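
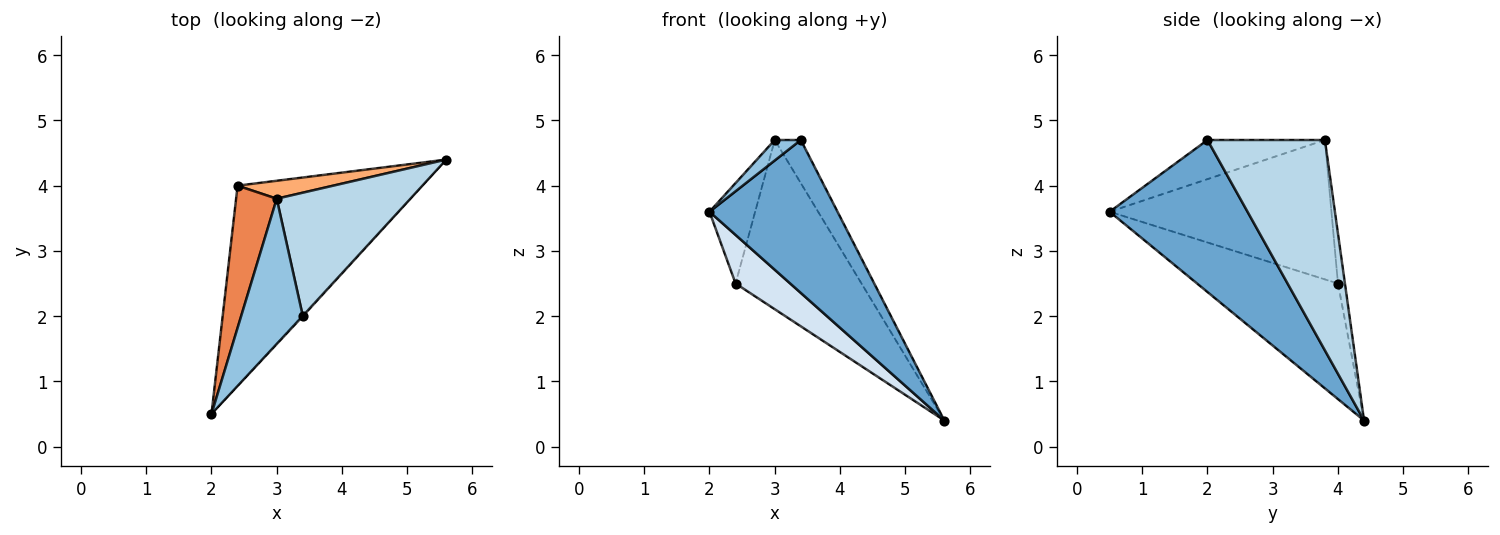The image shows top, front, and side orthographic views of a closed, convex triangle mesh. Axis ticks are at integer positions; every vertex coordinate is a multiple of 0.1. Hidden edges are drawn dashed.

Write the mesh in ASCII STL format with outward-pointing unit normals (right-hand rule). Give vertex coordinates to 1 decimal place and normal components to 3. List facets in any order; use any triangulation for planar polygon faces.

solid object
 facet normal 0.733 -0.680 -0.005
  outer loop
   vertex 3.4 2.0 4.7
   vertex 2.0 0.5 3.6
   vertex 5.6 4.4 0.4
  endloop
 endfacet
 facet normal -0.532 -0.118 0.838
  outer loop
   vertex 3.0 3.8 4.7
   vertex 2.0 0.5 3.6
   vertex 3.4 2.0 4.7
  endloop
 endfacet
 facet normal 0.829 0.184 0.527
  outer loop
   vertex 3.0 3.8 4.7
   vertex 3.4 2.0 4.7
   vertex 5.6 4.4 0.4
  endloop
 endfacet
 facet normal -0.520 -0.202 -0.830
  outer loop
   vertex 2.4 4.0 2.5
   vertex 5.6 4.4 0.4
   vertex 2.0 0.5 3.6
  endloop
 endfacet
 facet normal -0.942 0.194 0.274
  outer loop
   vertex 2.4 4.0 2.5
   vertex 2.0 0.5 3.6
   vertex 3.0 3.8 4.7
  endloop
 endfacet
 facet normal -0.055 0.993 0.105
  outer loop
   vertex 2.4 4.0 2.5
   vertex 3.0 3.8 4.7
   vertex 5.6 4.4 0.4
  endloop
 endfacet
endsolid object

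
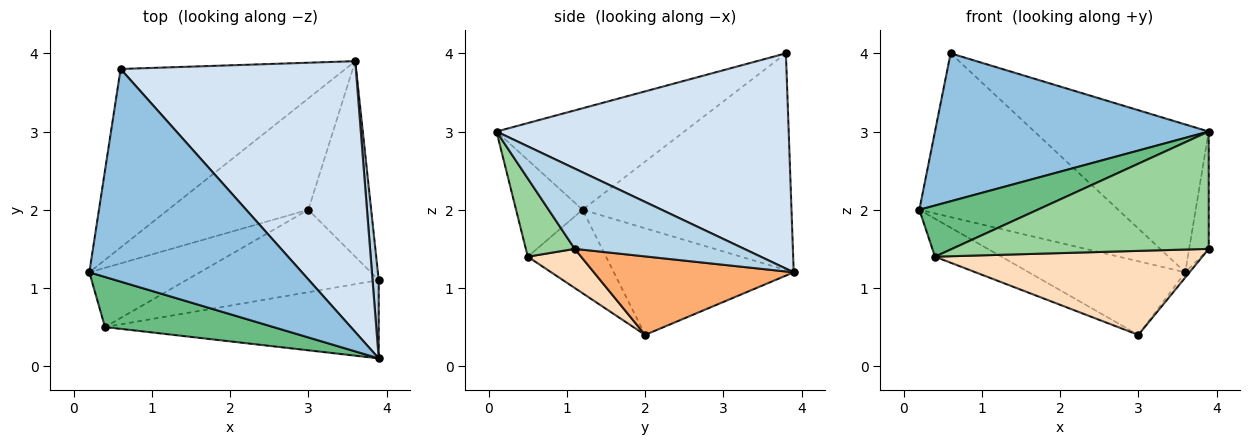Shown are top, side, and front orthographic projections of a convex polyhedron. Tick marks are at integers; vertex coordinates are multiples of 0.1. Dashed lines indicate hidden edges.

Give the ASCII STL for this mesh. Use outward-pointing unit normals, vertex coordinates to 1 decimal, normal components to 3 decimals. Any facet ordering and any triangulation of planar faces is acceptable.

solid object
 facet normal -0.579 0.551 -0.601
  outer loop
   vertex 0.6 3.8 4.0
   vertex 3.6 3.9 1.2
   vertex 0.2 1.2 2.0
  endloop
 endfacet
 facet normal -0.365 -0.532 0.764
  outer loop
   vertex 3.9 0.1 3.0
   vertex 0.6 3.8 4.0
   vertex 0.2 1.2 2.0
  endloop
 endfacet
 facet normal 0.991 0.114 0.076
  outer loop
   vertex 3.9 0.1 3.0
   vertex 3.9 1.1 1.5
   vertex 3.6 3.9 1.2
  endloop
 endfacet
 facet normal 0.626 0.374 0.684
  outer loop
   vertex 3.9 0.1 3.0
   vertex 3.6 3.9 1.2
   vertex 0.6 3.8 4.0
  endloop
 endfacet
 facet normal -0.536 0.466 -0.704
  outer loop
   vertex 3.0 2.0 0.4
   vertex 0.2 1.2 2.0
   vertex 3.6 3.9 1.2
  endloop
 endfacet
 facet normal 0.780 0.017 -0.625
  outer loop
   vertex 3.0 2.0 0.4
   vertex 3.6 3.9 1.2
   vertex 3.9 1.1 1.5
  endloop
 endfacet
 facet normal -0.536 0.456 -0.710
  outer loop
   vertex 0.4 0.5 1.4
   vertex 0.2 1.2 2.0
   vertex 3.0 2.0 0.4
  endloop
 endfacet
 facet normal 0.141 -0.707 -0.693
  outer loop
   vertex 0.4 0.5 1.4
   vertex 3.0 2.0 0.4
   vertex 3.9 1.1 1.5
  endloop
 endfacet
 facet normal -0.373 -0.663 0.649
  outer loop
   vertex 0.4 0.5 1.4
   vertex 3.9 0.1 3.0
   vertex 0.2 1.2 2.0
  endloop
 endfacet
 facet normal 0.157 -0.822 -0.548
  outer loop
   vertex 0.4 0.5 1.4
   vertex 3.9 1.1 1.5
   vertex 3.9 0.1 3.0
  endloop
 endfacet
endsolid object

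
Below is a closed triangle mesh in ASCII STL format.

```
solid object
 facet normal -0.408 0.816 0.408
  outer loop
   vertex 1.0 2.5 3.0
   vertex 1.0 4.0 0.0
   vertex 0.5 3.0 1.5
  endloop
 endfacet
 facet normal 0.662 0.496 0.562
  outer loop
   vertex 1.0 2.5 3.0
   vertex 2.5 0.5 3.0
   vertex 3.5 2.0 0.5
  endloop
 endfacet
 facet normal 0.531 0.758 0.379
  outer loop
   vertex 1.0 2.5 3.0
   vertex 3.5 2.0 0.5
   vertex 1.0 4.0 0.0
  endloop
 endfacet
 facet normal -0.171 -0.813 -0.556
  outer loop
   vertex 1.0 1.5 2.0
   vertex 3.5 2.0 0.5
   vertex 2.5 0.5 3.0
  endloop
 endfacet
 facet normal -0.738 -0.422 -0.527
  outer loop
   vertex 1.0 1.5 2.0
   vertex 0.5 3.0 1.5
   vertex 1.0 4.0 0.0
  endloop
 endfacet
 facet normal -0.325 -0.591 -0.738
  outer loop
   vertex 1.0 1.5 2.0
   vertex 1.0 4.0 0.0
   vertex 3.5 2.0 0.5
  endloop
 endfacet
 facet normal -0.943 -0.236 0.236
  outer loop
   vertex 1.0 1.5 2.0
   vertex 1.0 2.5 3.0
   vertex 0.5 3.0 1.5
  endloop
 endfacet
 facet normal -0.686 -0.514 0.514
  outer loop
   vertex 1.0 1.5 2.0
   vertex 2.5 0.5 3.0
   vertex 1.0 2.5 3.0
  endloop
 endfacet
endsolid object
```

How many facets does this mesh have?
8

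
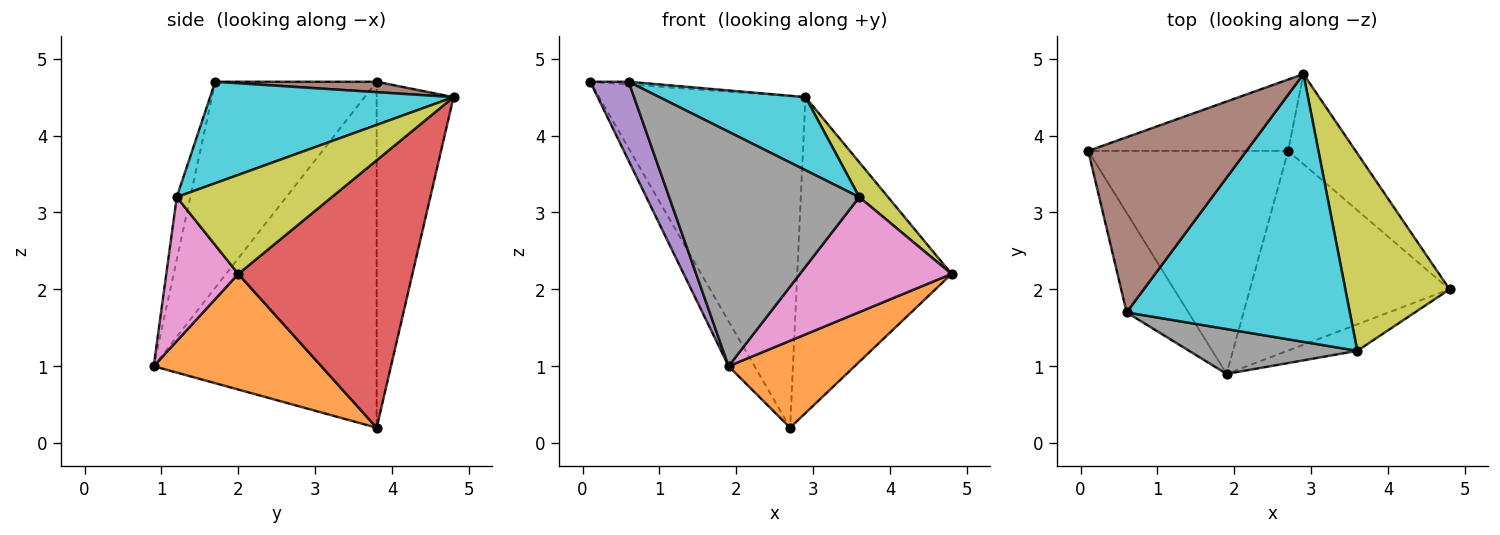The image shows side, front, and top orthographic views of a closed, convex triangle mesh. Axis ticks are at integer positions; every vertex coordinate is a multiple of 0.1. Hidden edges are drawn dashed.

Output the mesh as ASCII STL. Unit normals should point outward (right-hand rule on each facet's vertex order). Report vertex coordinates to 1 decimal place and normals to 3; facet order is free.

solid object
 facet normal -0.861 0.100 -0.498
  outer loop
   vertex 2.7 3.8 0.2
   vertex 1.9 0.9 1.0
   vertex 0.1 3.8 4.7
  endloop
 endfacet
 facet normal 0.469 -0.353 -0.810
  outer loop
   vertex 2.7 3.8 0.2
   vertex 4.8 2.0 2.2
   vertex 1.9 0.9 1.0
  endloop
 endfacet
 facet normal -0.342 0.919 -0.198
  outer loop
   vertex 2.9 4.8 4.5
   vertex 2.7 3.8 0.2
   vertex 0.1 3.8 4.7
  endloop
 endfacet
 facet normal 0.735 0.652 -0.186
  outer loop
   vertex 2.9 4.8 4.5
   vertex 4.8 2.0 2.2
   vertex 2.7 3.8 0.2
  endloop
 endfacet
 facet normal -0.934 -0.222 -0.280
  outer loop
   vertex 0.6 1.7 4.7
   vertex 0.1 3.8 4.7
   vertex 1.9 0.9 1.0
  endloop
 endfacet
 facet normal 0.066 0.016 0.998
  outer loop
   vertex 0.6 1.7 4.7
   vertex 2.9 4.8 4.5
   vertex 0.1 3.8 4.7
  endloop
 endfacet
 facet normal 0.420 -0.884 -0.204
  outer loop
   vertex 3.6 1.2 3.2
   vertex 1.9 0.9 1.0
   vertex 4.8 2.0 2.2
  endloop
 endfacet
 facet normal -0.070 -0.980 0.187
  outer loop
   vertex 3.6 1.2 3.2
   vertex 0.6 1.7 4.7
   vertex 1.9 0.9 1.0
  endloop
 endfacet
 facet normal 0.684 -0.127 0.719
  outer loop
   vertex 3.6 1.2 3.2
   vertex 4.8 2.0 2.2
   vertex 2.9 4.8 4.5
  endloop
 endfacet
 facet normal 0.402 -0.241 0.884
  outer loop
   vertex 3.6 1.2 3.2
   vertex 2.9 4.8 4.5
   vertex 0.6 1.7 4.7
  endloop
 endfacet
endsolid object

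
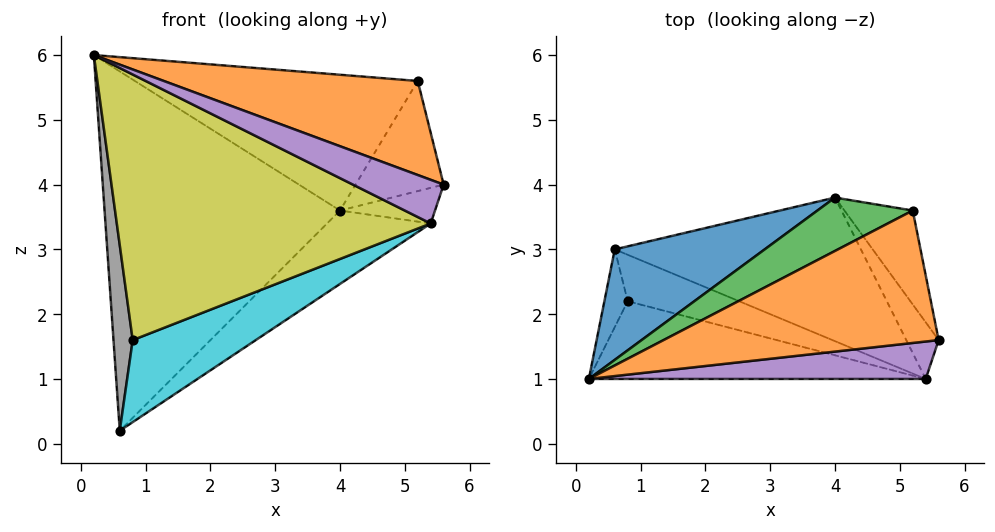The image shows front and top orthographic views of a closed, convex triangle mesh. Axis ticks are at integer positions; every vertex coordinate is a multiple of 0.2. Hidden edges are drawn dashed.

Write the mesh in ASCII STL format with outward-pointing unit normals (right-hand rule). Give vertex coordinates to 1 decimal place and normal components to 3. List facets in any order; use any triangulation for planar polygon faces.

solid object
 facet normal -0.460 0.848 0.261
  outer loop
   vertex 0.6 3.0 0.2
   vertex 0.2 1.0 6.0
   vertex 4.0 3.8 3.6
  endloop
 endfacet
 facet normal 0.344 -0.544 0.766
  outer loop
   vertex 5.2 3.6 5.6
   vertex 0.2 1.0 6.0
   vertex 5.6 1.6 4.0
  endloop
 endfacet
 facet normal -0.414 0.847 0.333
  outer loop
   vertex 5.2 3.6 5.6
   vertex 4.0 3.8 3.6
   vertex 0.2 1.0 6.0
  endloop
 endfacet
 facet normal 0.770 0.485 -0.414
  outer loop
   vertex 5.2 3.6 5.6
   vertex 5.6 1.6 4.0
   vertex 4.0 3.8 3.6
  endloop
 endfacet
 facet normal 0.309 -0.722 0.619
  outer loop
   vertex 5.4 1.0 3.4
   vertex 5.6 1.6 4.0
   vertex 0.2 1.0 6.0
  endloop
 endfacet
 facet normal 0.686 0.387 -0.616
  outer loop
   vertex 5.4 1.0 3.4
   vertex 4.0 3.8 3.6
   vertex 5.6 1.6 4.0
  endloop
 endfacet
 facet normal 0.617 0.358 -0.701
  outer loop
   vertex 5.4 1.0 3.4
   vertex 0.6 3.0 0.2
   vertex 4.0 3.8 3.6
  endloop
 endfacet
 facet normal -0.702 -0.657 -0.275
  outer loop
   vertex 0.8 2.2 1.6
   vertex 0.2 1.0 6.0
   vertex 0.6 3.0 0.2
  endloop
 endfacet
 facet normal -0.139 -0.950 -0.278
  outer loop
   vertex 0.8 2.2 1.6
   vertex 5.4 1.0 3.4
   vertex 0.2 1.0 6.0
  endloop
 endfacet
 facet normal -0.034 -0.870 -0.492
  outer loop
   vertex 0.8 2.2 1.6
   vertex 0.6 3.0 0.2
   vertex 5.4 1.0 3.4
  endloop
 endfacet
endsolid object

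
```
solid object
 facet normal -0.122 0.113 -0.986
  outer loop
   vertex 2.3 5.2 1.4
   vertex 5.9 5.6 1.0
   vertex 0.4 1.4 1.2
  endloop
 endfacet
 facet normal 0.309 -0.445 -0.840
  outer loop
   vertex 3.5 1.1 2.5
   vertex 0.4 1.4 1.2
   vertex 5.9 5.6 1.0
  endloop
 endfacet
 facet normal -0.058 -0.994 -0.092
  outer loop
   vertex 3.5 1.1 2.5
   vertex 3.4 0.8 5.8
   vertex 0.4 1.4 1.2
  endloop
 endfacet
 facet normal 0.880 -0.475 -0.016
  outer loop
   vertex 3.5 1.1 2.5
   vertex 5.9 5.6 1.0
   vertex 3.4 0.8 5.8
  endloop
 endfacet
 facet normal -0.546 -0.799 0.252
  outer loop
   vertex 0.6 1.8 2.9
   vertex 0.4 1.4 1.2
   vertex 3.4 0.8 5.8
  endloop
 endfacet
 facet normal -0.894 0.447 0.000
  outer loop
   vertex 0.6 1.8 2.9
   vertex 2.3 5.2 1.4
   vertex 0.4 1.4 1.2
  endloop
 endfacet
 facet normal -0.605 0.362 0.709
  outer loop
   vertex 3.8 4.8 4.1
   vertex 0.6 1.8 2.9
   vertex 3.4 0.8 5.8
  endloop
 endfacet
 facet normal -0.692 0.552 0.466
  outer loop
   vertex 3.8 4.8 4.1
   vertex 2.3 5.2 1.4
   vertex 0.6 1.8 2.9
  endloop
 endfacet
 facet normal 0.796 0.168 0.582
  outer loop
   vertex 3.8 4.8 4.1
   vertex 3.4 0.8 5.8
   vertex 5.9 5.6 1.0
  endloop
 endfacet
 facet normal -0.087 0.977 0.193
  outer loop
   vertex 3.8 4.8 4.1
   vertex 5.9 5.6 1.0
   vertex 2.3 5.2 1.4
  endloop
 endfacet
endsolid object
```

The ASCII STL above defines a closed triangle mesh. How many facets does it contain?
10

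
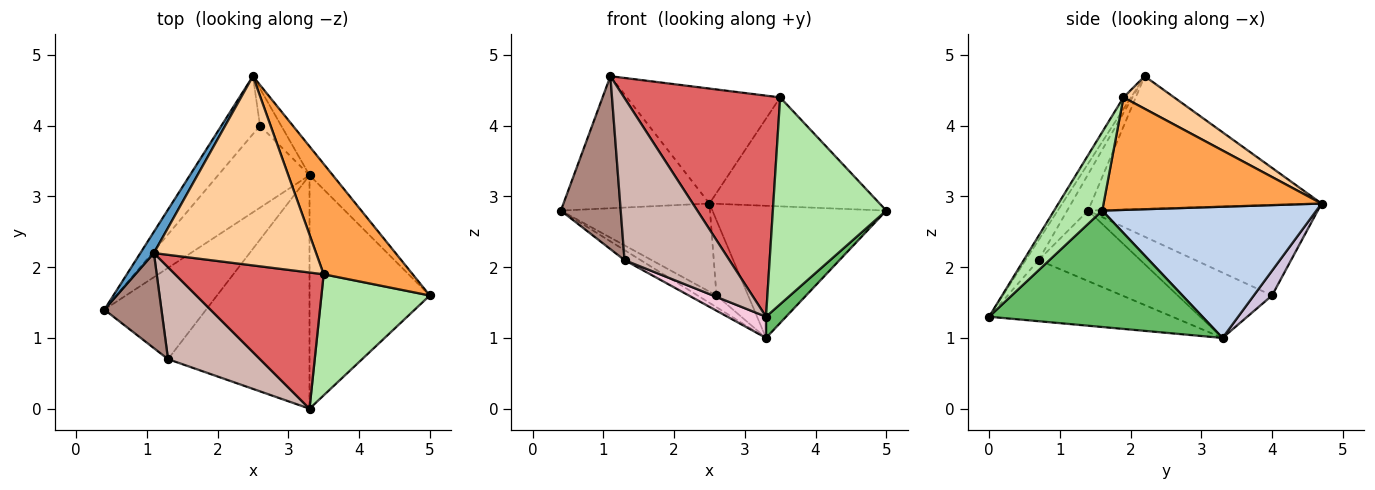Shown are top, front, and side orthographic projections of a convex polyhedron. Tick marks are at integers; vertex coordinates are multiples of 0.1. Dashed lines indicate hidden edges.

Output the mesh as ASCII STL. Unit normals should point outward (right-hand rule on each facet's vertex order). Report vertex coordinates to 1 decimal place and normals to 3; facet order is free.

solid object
 facet normal -0.842 0.533 0.086
  outer loop
   vertex 1.1 2.2 4.7
   vertex 2.5 4.7 2.9
   vertex 0.4 1.4 2.8
  endloop
 endfacet
 facet normal 0.769 0.625 -0.136
  outer loop
   vertex 3.3 3.3 1.0
   vertex 2.5 4.7 2.9
   vertex 5.0 1.6 2.8
  endloop
 endfacet
 facet normal 0.669 0.522 0.529
  outer loop
   vertex 3.5 1.9 4.4
   vertex 5.0 1.6 2.8
   vertex 2.5 4.7 2.9
  endloop
 endfacet
 facet normal 0.169 0.512 0.842
  outer loop
   vertex 3.5 1.9 4.4
   vertex 2.5 4.7 2.9
   vertex 1.1 2.2 4.7
  endloop
 endfacet
 facet normal 0.694 -0.065 -0.717
  outer loop
   vertex 3.3 0.0 1.3
   vertex 3.3 3.3 1.0
   vertex 5.0 1.6 2.8
  endloop
 endfacet
 facet normal 0.344 -0.810 0.474
  outer loop
   vertex 3.3 0.0 1.3
   vertex 5.0 1.6 2.8
   vertex 3.5 1.9 4.4
  endloop
 endfacet
 facet normal -0.041 -0.851 0.524
  outer loop
   vertex 3.3 0.0 1.3
   vertex 3.5 1.9 4.4
   vertex 1.1 2.2 4.7
  endloop
 endfacet
 facet normal -0.790 0.513 -0.337
  outer loop
   vertex 2.6 4.0 1.6
   vertex 0.4 1.4 2.8
   vertex 2.5 4.7 2.9
  endloop
 endfacet
 facet normal -0.577 0.115 -0.808
  outer loop
   vertex 2.6 4.0 1.6
   vertex 3.3 3.3 1.0
   vertex 0.4 1.4 2.8
  endloop
 endfacet
 facet normal 0.459 0.796 -0.394
  outer loop
   vertex 2.6 4.0 1.6
   vertex 2.5 4.7 2.9
   vertex 3.3 3.3 1.0
  endloop
 endfacet
 facet normal -0.293 -0.838 0.461
  outer loop
   vertex 1.3 0.7 2.1
   vertex 1.1 2.2 4.7
   vertex 0.4 1.4 2.8
  endloop
 endfacet
 facet normal -0.106 -0.865 0.491
  outer loop
   vertex 1.3 0.7 2.1
   vertex 3.3 0.0 1.3
   vertex 1.1 2.2 4.7
  endloop
 endfacet
 facet normal -0.567 0.090 -0.819
  outer loop
   vertex 1.3 0.7 2.1
   vertex 0.4 1.4 2.8
   vertex 3.3 3.3 1.0
  endloop
 endfacet
 facet normal -0.395 -0.083 -0.915
  outer loop
   vertex 1.3 0.7 2.1
   vertex 3.3 3.3 1.0
   vertex 3.3 0.0 1.3
  endloop
 endfacet
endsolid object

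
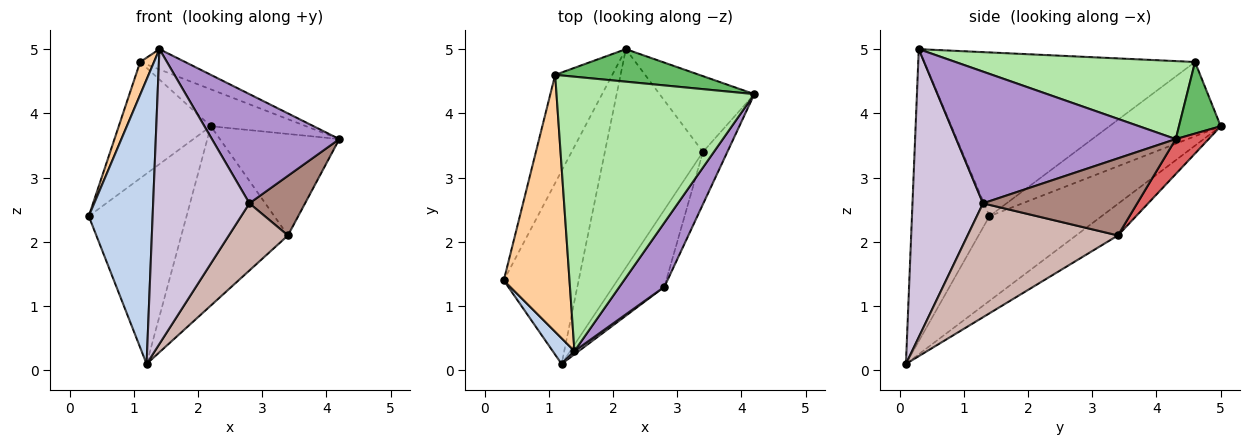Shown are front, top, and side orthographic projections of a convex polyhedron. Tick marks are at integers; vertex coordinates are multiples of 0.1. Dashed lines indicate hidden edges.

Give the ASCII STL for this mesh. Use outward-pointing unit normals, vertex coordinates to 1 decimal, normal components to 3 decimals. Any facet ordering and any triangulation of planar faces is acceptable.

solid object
 facet normal -0.627 0.547 -0.555
  outer loop
   vertex 1.2 0.1 0.1
   vertex 0.3 1.4 2.4
   vertex 2.2 5.0 3.8
  endloop
 endfacet
 facet normal -0.770 -0.635 0.057
  outer loop
   vertex 1.2 0.1 0.1
   vertex 1.4 0.3 5.0
   vertex 0.3 1.4 2.4
  endloop
 endfacet
 facet normal -0.663 0.548 -0.510
  outer loop
   vertex 1.1 4.6 4.8
   vertex 2.2 5.0 3.8
   vertex 0.3 1.4 2.4
  endloop
 endfacet
 facet normal -0.927 -0.047 0.372
  outer loop
   vertex 1.1 4.6 4.8
   vertex 0.3 1.4 2.4
   vertex 1.4 0.3 5.0
  endloop
 endfacet
 facet normal 0.312 0.712 0.628
  outer loop
   vertex 1.1 4.6 4.8
   vertex 4.2 4.3 3.6
   vertex 2.2 5.0 3.8
  endloop
 endfacet
 facet normal 0.366 0.069 0.928
  outer loop
   vertex 1.1 4.6 4.8
   vertex 1.4 0.3 5.0
   vertex 4.2 4.3 3.6
  endloop
 endfacet
 facet normal 0.215 0.782 -0.584
  outer loop
   vertex 3.4 3.4 2.1
   vertex 2.2 5.0 3.8
   vertex 4.2 4.3 3.6
  endloop
 endfacet
 facet normal -0.242 0.616 -0.750
  outer loop
   vertex 3.4 3.4 2.1
   vertex 1.2 0.1 0.1
   vertex 2.2 5.0 3.8
  endloop
 endfacet
 facet normal 0.829 -0.481 0.283
  outer loop
   vertex 2.8 1.3 2.6
   vertex 4.2 4.3 3.6
   vertex 1.4 0.3 5.0
  endloop
 endfacet
 facet normal 0.591 -0.807 0.009
  outer loop
   vertex 2.8 1.3 2.6
   vertex 1.4 0.3 5.0
   vertex 1.2 0.1 0.1
  endloop
 endfacet
 facet normal 0.901 -0.326 -0.285
  outer loop
   vertex 2.8 1.3 2.6
   vertex 3.4 3.4 2.1
   vertex 4.2 4.3 3.6
  endloop
 endfacet
 facet normal 0.858 -0.337 -0.387
  outer loop
   vertex 2.8 1.3 2.6
   vertex 1.2 0.1 0.1
   vertex 3.4 3.4 2.1
  endloop
 endfacet
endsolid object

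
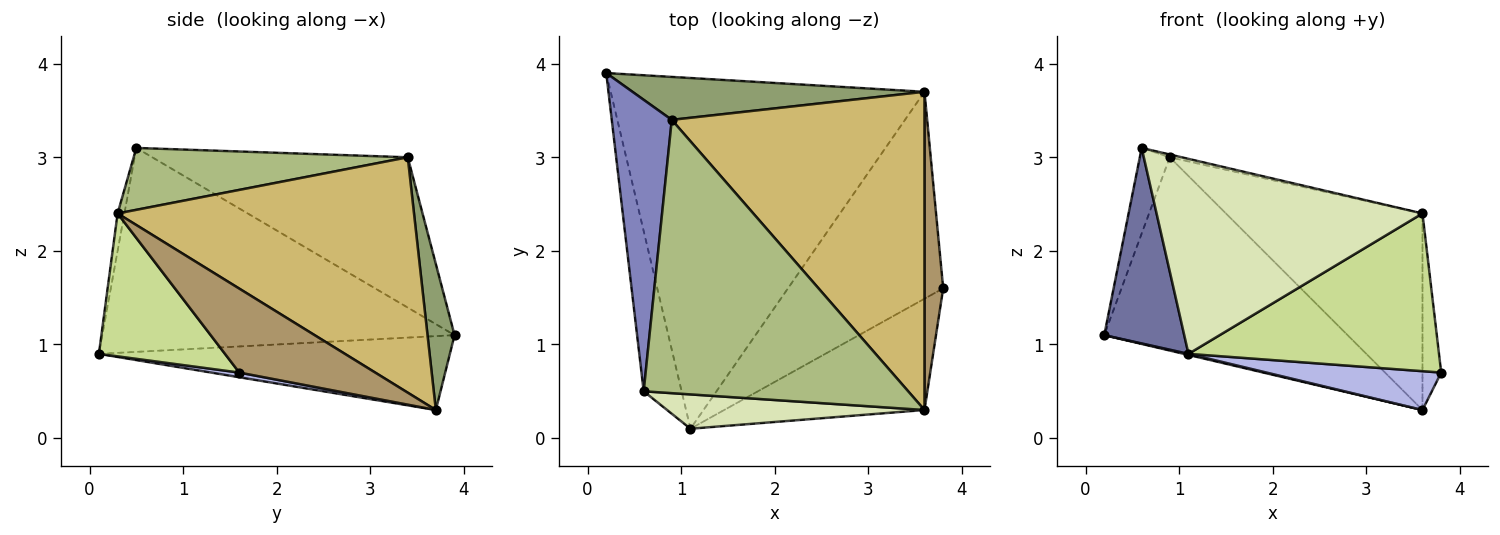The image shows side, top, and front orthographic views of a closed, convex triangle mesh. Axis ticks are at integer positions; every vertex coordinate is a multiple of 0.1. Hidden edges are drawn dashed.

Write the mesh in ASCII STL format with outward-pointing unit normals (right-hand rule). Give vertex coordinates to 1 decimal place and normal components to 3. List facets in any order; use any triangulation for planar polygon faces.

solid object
 facet normal -0.960 -0.218 -0.178
  outer loop
   vertex 0.6 0.5 3.1
   vertex 0.2 3.9 1.1
   vertex 1.1 0.1 0.9
  endloop
 endfacet
 facet normal -0.923 0.108 0.369
  outer loop
   vertex 0.9 3.4 3.0
   vertex 0.2 3.9 1.1
   vertex 0.6 0.5 3.1
  endloop
 endfacet
 facet normal -0.229 -0.003 -0.973
  outer loop
   vertex 3.6 3.7 0.3
   vertex 1.1 0.1 0.9
   vertex 0.2 3.9 1.1
  endloop
 endfacet
 facet normal 0.030 -0.184 -0.982
  outer loop
   vertex 3.6 3.7 0.3
   vertex 3.8 1.6 0.7
   vertex 1.1 0.1 0.9
  endloop
 endfacet
 facet normal 0.108 0.970 0.216
  outer loop
   vertex 3.6 3.7 0.3
   vertex 0.2 3.9 1.1
   vertex 0.9 3.4 3.0
  endloop
 endfacet
 facet normal 0.228 0.010 0.974
  outer loop
   vertex 3.6 0.3 2.4
   vertex 0.9 3.4 3.0
   vertex 0.6 0.5 3.1
  endloop
 endfacet
 facet normal 0.380 -0.756 -0.533
  outer loop
   vertex 3.6 0.3 2.4
   vertex 1.1 0.1 0.9
   vertex 3.8 1.6 0.7
  endloop
 endfacet
 facet normal -0.025 -0.985 0.173
  outer loop
   vertex 3.6 0.3 2.4
   vertex 0.6 0.5 3.1
   vertex 1.1 0.1 0.9
  endloop
 endfacet
 facet normal 0.967 0.133 0.216
  outer loop
   vertex 3.6 0.3 2.4
   vertex 3.8 1.6 0.7
   vertex 3.6 3.7 0.3
  endloop
 endfacet
 facet normal 0.621 0.412 0.667
  outer loop
   vertex 3.6 0.3 2.4
   vertex 3.6 3.7 0.3
   vertex 0.9 3.4 3.0
  endloop
 endfacet
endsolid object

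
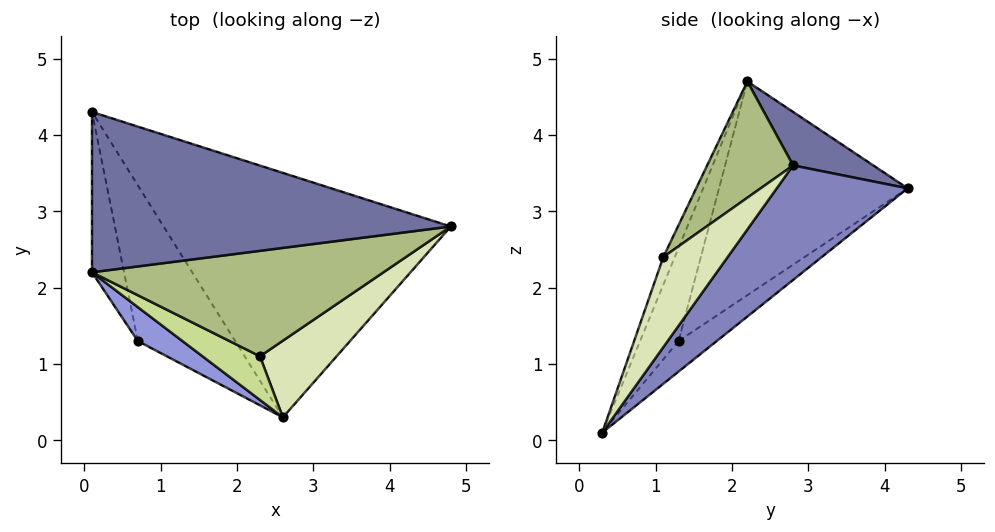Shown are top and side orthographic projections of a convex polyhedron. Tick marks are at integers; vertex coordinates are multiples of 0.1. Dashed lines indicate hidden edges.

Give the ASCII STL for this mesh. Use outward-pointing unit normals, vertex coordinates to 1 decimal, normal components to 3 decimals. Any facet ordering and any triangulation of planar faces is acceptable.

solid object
 facet normal 0.123 0.550 0.826
  outer loop
   vertex 0.1 4.3 3.3
   vertex 0.1 2.2 4.7
   vertex 4.8 2.8 3.6
  endloop
 endfacet
 facet normal 0.265 0.698 -0.665
  outer loop
   vertex 0.1 4.3 3.3
   vertex 4.8 2.8 3.6
   vertex 2.6 0.3 0.1
  endloop
 endfacet
 facet normal -0.369 -0.913 0.176
  outer loop
   vertex 0.7 1.3 1.3
   vertex 2.6 0.3 0.1
   vertex 0.1 2.2 4.7
  endloop
 endfacet
 facet normal -0.984 -0.098 -0.148
  outer loop
   vertex 0.7 1.3 1.3
   vertex 0.1 2.2 4.7
   vertex 0.1 4.3 3.3
  endloop
 endfacet
 facet normal -0.259 0.499 -0.827
  outer loop
   vertex 0.7 1.3 1.3
   vertex 0.1 4.3 3.3
   vertex 2.6 0.3 0.1
  endloop
 endfacet
 facet normal 0.237 -0.768 0.594
  outer loop
   vertex 2.3 1.1 2.4
   vertex 4.8 2.8 3.6
   vertex 0.1 2.2 4.7
  endloop
 endfacet
 facet normal -0.148 -0.940 0.308
  outer loop
   vertex 2.3 1.1 2.4
   vertex 0.1 2.2 4.7
   vertex 2.6 0.3 0.1
  endloop
 endfacet
 facet normal 0.408 -0.845 0.347
  outer loop
   vertex 2.3 1.1 2.4
   vertex 2.6 0.3 0.1
   vertex 4.8 2.8 3.6
  endloop
 endfacet
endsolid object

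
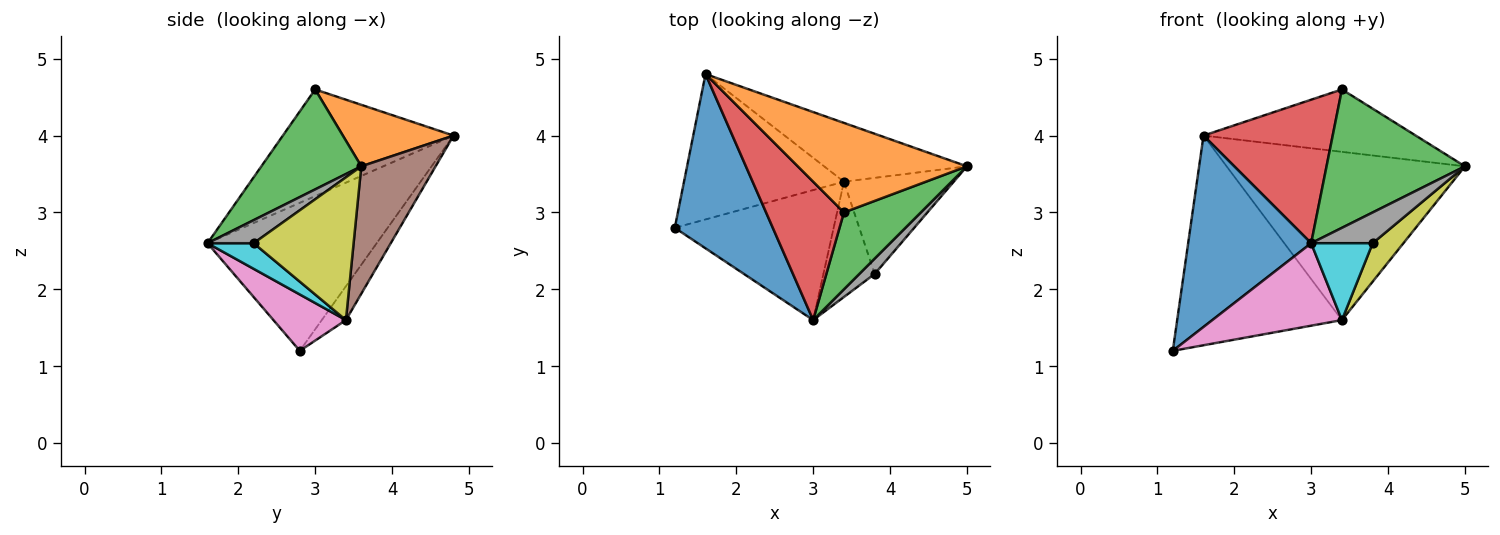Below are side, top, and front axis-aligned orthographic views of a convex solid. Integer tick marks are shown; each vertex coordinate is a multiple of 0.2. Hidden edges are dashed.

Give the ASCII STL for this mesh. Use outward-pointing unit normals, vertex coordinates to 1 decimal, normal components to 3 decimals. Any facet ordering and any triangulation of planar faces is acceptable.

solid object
 facet normal -0.713 -0.518 0.472
  outer loop
   vertex 3.0 1.6 2.6
   vertex 1.6 4.8 4.0
   vertex 1.2 2.8 1.2
  endloop
 endfacet
 facet normal 0.286 0.548 0.786
  outer loop
   vertex 3.4 3.0 4.6
   vertex 5.0 3.6 3.6
   vertex 1.6 4.8 4.0
  endloop
 endfacet
 facet normal 0.534 -0.739 0.411
  outer loop
   vertex 3.4 3.0 4.6
   vertex 3.0 1.6 2.6
   vertex 5.0 3.6 3.6
  endloop
 endfacet
 facet normal -0.689 -0.522 0.503
  outer loop
   vertex 3.4 3.0 4.6
   vertex 1.6 4.8 4.0
   vertex 3.0 1.6 2.6
  endloop
 endfacet
 facet normal -0.120 0.816 -0.566
  outer loop
   vertex 3.4 3.4 1.6
   vertex 1.2 2.8 1.2
   vertex 1.6 4.8 4.0
  endloop
 endfacet
 facet normal 0.282 0.906 -0.316
  outer loop
   vertex 3.4 3.4 1.6
   vertex 1.6 4.8 4.0
   vertex 5.0 3.6 3.6
  endloop
 endfacet
 facet normal 0.287 -0.513 -0.809
  outer loop
   vertex 3.4 3.4 1.6
   vertex 3.0 1.6 2.6
   vertex 1.2 2.8 1.2
  endloop
 endfacet
 facet normal 0.557 -0.743 0.371
  outer loop
   vertex 3.8 2.2 2.6
   vertex 5.0 3.6 3.6
   vertex 3.0 1.6 2.6
  endloop
 endfacet
 facet normal 0.770 -0.237 -0.592
  outer loop
   vertex 3.8 2.2 2.6
   vertex 3.4 3.4 1.6
   vertex 5.0 3.6 3.6
  endloop
 endfacet
 facet normal 0.384 -0.512 -0.768
  outer loop
   vertex 3.8 2.2 2.6
   vertex 3.0 1.6 2.6
   vertex 3.4 3.4 1.6
  endloop
 endfacet
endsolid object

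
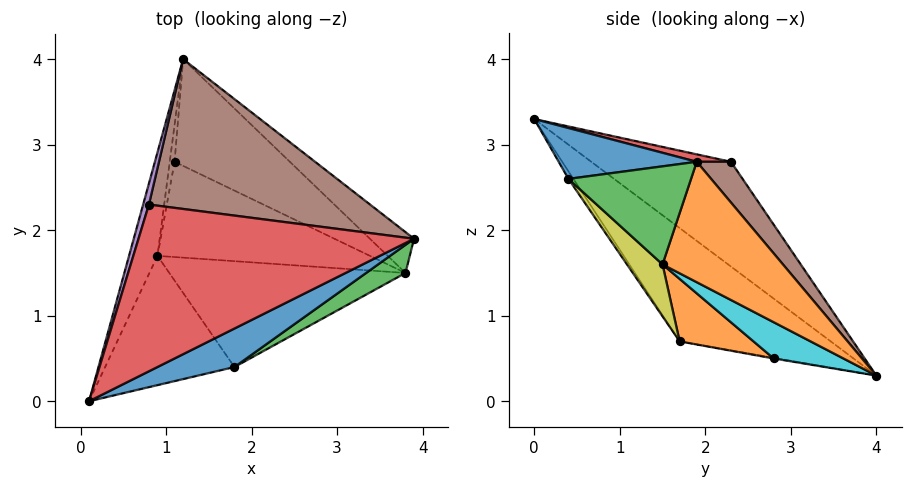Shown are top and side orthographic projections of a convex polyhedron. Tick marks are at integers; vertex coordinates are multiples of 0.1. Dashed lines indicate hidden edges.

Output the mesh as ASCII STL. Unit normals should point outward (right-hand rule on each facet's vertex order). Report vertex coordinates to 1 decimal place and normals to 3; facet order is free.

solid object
 facet normal 0.413 -0.662 0.625
  outer loop
   vertex 1.8 0.4 2.6
   vertex 3.9 1.9 2.8
   vertex 0.1 0.0 3.3
  endloop
 endfacet
 facet normal 0.734 0.624 -0.269
  outer loop
   vertex 3.8 1.5 1.6
   vertex 1.2 4.0 0.3
   vertex 3.9 1.9 2.8
  endloop
 endfacet
 facet normal 0.553 -0.803 0.222
  outer loop
   vertex 3.8 1.5 1.6
   vertex 3.9 1.9 2.8
   vertex 1.8 0.4 2.6
  endloop
 endfacet
 facet normal 0.026 0.205 0.978
  outer loop
   vertex 0.8 2.3 2.8
   vertex 0.1 0.0 3.3
   vertex 3.9 1.9 2.8
  endloop
 endfacet
 facet normal -0.952 0.301 0.052
  outer loop
   vertex 0.8 2.3 2.8
   vertex 1.2 4.0 0.3
   vertex 0.1 0.0 3.3
  endloop
 endfacet
 facet normal 0.105 0.814 0.571
  outer loop
   vertex 0.8 2.3 2.8
   vertex 3.9 1.9 2.8
   vertex 1.2 4.0 0.3
  endloop
 endfacet
 facet normal -0.967 0.084 -0.243
  outer loop
   vertex 0.9 1.7 0.7
   vertex 0.1 0.0 3.3
   vertex 1.2 4.0 0.3
  endloop
 endfacet
 facet normal -0.032 -0.832 -0.554
  outer loop
   vertex 0.9 1.7 0.7
   vertex 1.8 0.4 2.6
   vertex 0.1 0.0 3.3
  endloop
 endfacet
 facet normal 0.132 -0.788 -0.602
  outer loop
   vertex 0.9 1.7 0.7
   vertex 3.8 1.5 1.6
   vertex 1.8 0.4 2.6
  endloop
 endfacet
 facet normal 0.295 -0.181 -0.938
  outer loop
   vertex 1.1 2.8 0.5
   vertex 1.2 4.0 0.3
   vertex 3.8 1.5 1.6
  endloop
 endfacet
 facet normal -0.150 -0.150 -0.977
  outer loop
   vertex 1.1 2.8 0.5
   vertex 0.9 1.7 0.7
   vertex 1.2 4.0 0.3
  endloop
 endfacet
 facet normal 0.275 -0.220 -0.936
  outer loop
   vertex 1.1 2.8 0.5
   vertex 3.8 1.5 1.6
   vertex 0.9 1.7 0.7
  endloop
 endfacet
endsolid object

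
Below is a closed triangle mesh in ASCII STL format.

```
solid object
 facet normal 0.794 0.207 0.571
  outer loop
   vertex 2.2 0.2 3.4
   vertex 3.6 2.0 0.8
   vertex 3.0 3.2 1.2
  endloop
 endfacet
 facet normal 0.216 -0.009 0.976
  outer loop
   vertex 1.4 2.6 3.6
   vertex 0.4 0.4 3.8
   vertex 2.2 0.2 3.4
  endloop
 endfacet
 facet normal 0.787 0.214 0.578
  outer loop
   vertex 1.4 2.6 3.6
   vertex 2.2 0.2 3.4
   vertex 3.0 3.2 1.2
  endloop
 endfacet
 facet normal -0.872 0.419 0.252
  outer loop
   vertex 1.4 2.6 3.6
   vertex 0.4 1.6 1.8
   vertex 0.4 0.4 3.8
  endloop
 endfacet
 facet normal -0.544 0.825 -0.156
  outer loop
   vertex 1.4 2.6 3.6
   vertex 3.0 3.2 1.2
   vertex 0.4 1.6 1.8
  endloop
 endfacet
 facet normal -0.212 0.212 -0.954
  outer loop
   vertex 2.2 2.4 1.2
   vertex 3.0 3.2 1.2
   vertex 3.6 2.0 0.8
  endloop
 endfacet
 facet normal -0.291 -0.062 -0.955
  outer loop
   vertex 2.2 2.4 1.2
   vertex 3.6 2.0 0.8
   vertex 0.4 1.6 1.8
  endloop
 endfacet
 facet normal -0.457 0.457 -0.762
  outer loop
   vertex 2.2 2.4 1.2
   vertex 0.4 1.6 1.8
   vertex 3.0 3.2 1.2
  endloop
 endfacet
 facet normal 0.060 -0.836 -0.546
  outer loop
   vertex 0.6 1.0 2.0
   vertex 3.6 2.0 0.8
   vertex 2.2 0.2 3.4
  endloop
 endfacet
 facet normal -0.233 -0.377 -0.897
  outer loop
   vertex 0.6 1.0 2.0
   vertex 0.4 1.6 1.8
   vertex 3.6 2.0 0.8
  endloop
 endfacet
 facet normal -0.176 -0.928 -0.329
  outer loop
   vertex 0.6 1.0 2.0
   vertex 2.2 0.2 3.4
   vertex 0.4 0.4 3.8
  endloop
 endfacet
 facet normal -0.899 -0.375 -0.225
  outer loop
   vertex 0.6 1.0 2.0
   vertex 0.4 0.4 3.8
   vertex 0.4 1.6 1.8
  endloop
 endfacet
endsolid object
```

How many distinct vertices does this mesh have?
8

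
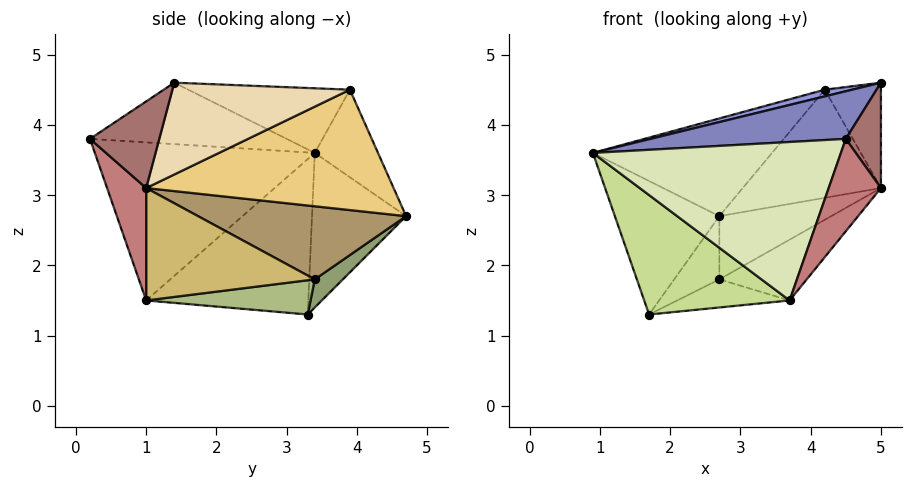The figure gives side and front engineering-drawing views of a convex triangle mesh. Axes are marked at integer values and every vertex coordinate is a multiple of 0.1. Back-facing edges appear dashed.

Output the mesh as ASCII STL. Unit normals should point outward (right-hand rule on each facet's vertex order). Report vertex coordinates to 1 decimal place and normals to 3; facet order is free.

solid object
 facet normal -0.647 0.718 -0.256
  outer loop
   vertex 1.7 3.3 1.3
   vertex 0.9 3.4 3.6
   vertex 2.7 4.7 2.7
  endloop
 endfacet
 facet normal -0.394 -0.391 0.832
  outer loop
   vertex 4.5 0.2 3.8
   vertex 5.0 1.4 4.6
   vertex 0.9 3.4 3.6
  endloop
 endfacet
 facet normal -0.257 -0.044 0.966
  outer loop
   vertex 4.2 3.9 4.5
   vertex 0.9 3.4 3.6
   vertex 5.0 1.4 4.6
  endloop
 endfacet
 facet normal -0.273 0.774 0.572
  outer loop
   vertex 4.2 3.9 4.5
   vertex 2.7 4.7 2.7
   vertex 0.9 3.4 3.6
  endloop
 endfacet
 facet normal 0.334 0.537 -0.775
  outer loop
   vertex 2.7 3.4 1.8
   vertex 1.7 3.3 1.3
   vertex 2.7 4.7 2.7
  endloop
 endfacet
 facet normal 0.407 0.278 -0.870
  outer loop
   vertex 3.7 1.0 1.5
   vertex 1.7 3.3 1.3
   vertex 2.7 3.4 1.8
  endloop
 endfacet
 facet normal -0.726 -0.651 -0.224
  outer loop
   vertex 3.7 1.0 1.5
   vertex 0.9 3.4 3.6
   vertex 1.7 3.3 1.3
  endloop
 endfacet
 facet normal -0.663 -0.748 -0.029
  outer loop
   vertex 3.7 1.0 1.5
   vertex 4.5 0.2 3.8
   vertex 0.9 3.4 3.6
  endloop
 endfacet
 facet normal 0.727 0.391 -0.565
  outer loop
   vertex 5.0 1.0 3.1
   vertex 2.7 3.4 1.8
   vertex 2.7 4.7 2.7
  endloop
 endfacet
 facet normal 0.720 0.373 -0.585
  outer loop
   vertex 5.0 1.0 3.1
   vertex 3.7 1.0 1.5
   vertex 2.7 3.4 1.8
  endloop
 endfacet
 facet normal 0.778 0.434 -0.455
  outer loop
   vertex 5.0 1.0 3.1
   vertex 2.7 4.7 2.7
   vertex 4.2 3.9 4.5
  endloop
 endfacet
 facet normal 0.950 0.301 -0.080
  outer loop
   vertex 5.0 1.0 3.1
   vertex 4.2 3.9 4.5
   vertex 5.0 1.4 4.6
  endloop
 endfacet
 facet normal 0.886 -0.449 0.120
  outer loop
   vertex 5.0 1.0 3.1
   vertex 5.0 1.4 4.6
   vertex 4.5 0.2 3.8
  endloop
 endfacet
 facet normal 0.539 -0.720 -0.438
  outer loop
   vertex 5.0 1.0 3.1
   vertex 4.5 0.2 3.8
   vertex 3.7 1.0 1.5
  endloop
 endfacet
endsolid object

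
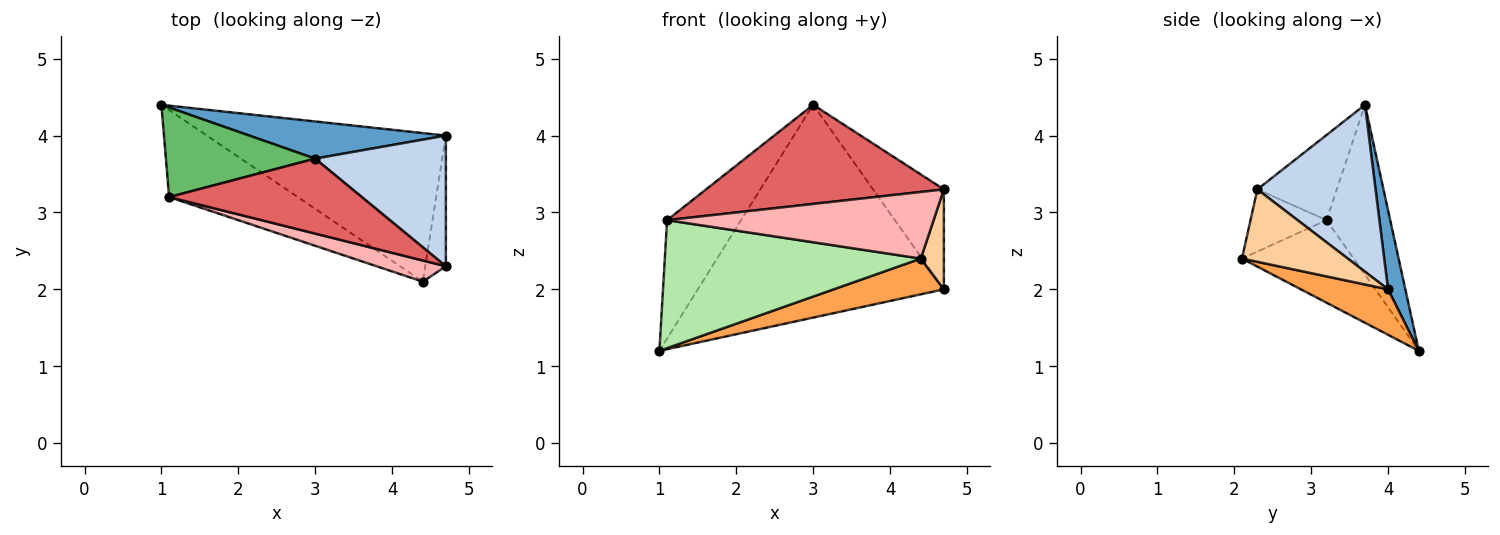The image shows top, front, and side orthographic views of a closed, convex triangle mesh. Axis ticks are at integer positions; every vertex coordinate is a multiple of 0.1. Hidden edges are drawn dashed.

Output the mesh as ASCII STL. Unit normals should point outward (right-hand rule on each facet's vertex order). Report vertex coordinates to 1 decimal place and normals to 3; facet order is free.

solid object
 facet normal 0.069 0.983 0.172
  outer loop
   vertex 4.7 4.0 2.0
   vertex 1.0 4.4 1.2
   vertex 3.0 3.7 4.4
  endloop
 endfacet
 facet normal 0.712 0.426 0.558
  outer loop
   vertex 4.7 4.0 2.0
   vertex 3.0 3.7 4.4
   vertex 4.7 2.3 3.3
  endloop
 endfacet
 facet normal 0.182 -0.230 -0.956
  outer loop
   vertex 4.7 4.0 2.0
   vertex 4.4 2.1 2.4
   vertex 1.0 4.4 1.2
  endloop
 endfacet
 facet normal 0.941 -0.205 -0.268
  outer loop
   vertex 4.7 4.0 2.0
   vertex 4.7 2.3 3.3
   vertex 4.4 2.1 2.4
  endloop
 endfacet
 facet normal -0.566 0.658 0.497
  outer loop
   vertex 1.1 3.2 2.9
   vertex 3.0 3.7 4.4
   vertex 1.0 4.4 1.2
  endloop
 endfacet
 facet normal -0.339 -0.778 -0.529
  outer loop
   vertex 1.1 3.2 2.9
   vertex 1.0 4.4 1.2
   vertex 4.4 2.1 2.4
  endloop
 endfacet
 facet normal -0.257 -0.771 0.583
  outer loop
   vertex 1.1 3.2 2.9
   vertex 4.7 2.3 3.3
   vertex 3.0 3.7 4.4
  endloop
 endfacet
 facet normal -0.262 -0.920 0.292
  outer loop
   vertex 1.1 3.2 2.9
   vertex 4.4 2.1 2.4
   vertex 4.7 2.3 3.3
  endloop
 endfacet
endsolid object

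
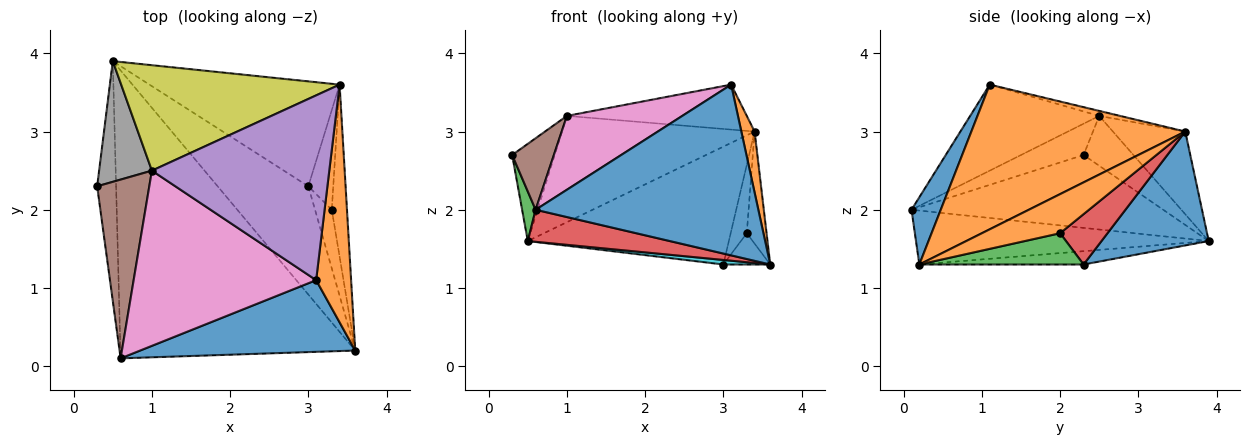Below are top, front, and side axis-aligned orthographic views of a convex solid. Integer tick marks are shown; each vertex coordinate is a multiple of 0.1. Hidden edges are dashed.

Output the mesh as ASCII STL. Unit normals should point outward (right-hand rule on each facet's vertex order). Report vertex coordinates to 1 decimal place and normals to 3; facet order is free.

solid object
 facet normal 0.120 -0.915 0.384
  outer loop
   vertex 3.1 1.1 3.6
   vertex 0.6 0.1 2.0
   vertex 3.6 0.2 1.3
  endloop
 endfacet
 facet normal 0.970 -0.060 0.234
  outer loop
   vertex 3.4 3.6 3.0
   vertex 3.1 1.1 3.6
   vertex 3.6 0.2 1.3
  endloop
 endfacet
 facet normal -0.967 -0.052 -0.251
  outer loop
   vertex 0.5 3.9 1.6
   vertex 0.6 0.1 2.0
   vertex 0.3 2.3 2.7
  endloop
 endfacet
 facet normal -0.222 -0.108 -0.969
  outer loop
   vertex 0.5 3.9 1.6
   vertex 3.6 0.2 1.3
   vertex 0.6 0.1 2.0
  endloop
 endfacet
 facet normal -0.027 0.236 0.971
  outer loop
   vertex 1.0 2.5 3.2
   vertex 3.1 1.1 3.6
   vertex 3.4 3.6 3.0
  endloop
 endfacet
 facet normal -0.487 -0.324 0.811
  outer loop
   vertex 1.0 2.5 3.2
   vertex 0.3 2.3 2.7
   vertex 0.6 0.1 2.0
  endloop
 endfacet
 facet normal -0.398 -0.356 0.845
  outer loop
   vertex 1.0 2.5 3.2
   vertex 0.6 0.1 2.0
   vertex 3.1 1.1 3.6
  endloop
 endfacet
 facet normal -0.592 0.505 0.627
  outer loop
   vertex 1.0 2.5 3.2
   vertex 0.5 3.9 1.6
   vertex 0.3 2.3 2.7
  endloop
 endfacet
 facet normal -0.258 0.686 0.681
  outer loop
   vertex 1.0 2.5 3.2
   vertex 3.4 3.6 3.0
   vertex 0.5 3.9 1.6
  endloop
 endfacet
 facet normal -0.145 -0.041 -0.989
  outer loop
   vertex 3.0 2.3 1.3
   vertex 3.6 0.2 1.3
   vertex 0.5 3.9 1.6
  endloop
 endfacet
 facet normal 0.370 0.694 -0.618
  outer loop
   vertex 3.0 2.3 1.3
   vertex 0.5 3.9 1.6
   vertex 3.4 3.6 3.0
  endloop
 endfacet
 facet normal 0.907 0.230 -0.352
  outer loop
   vertex 3.3 2.0 1.7
   vertex 3.4 3.6 3.0
   vertex 3.6 0.2 1.3
  endloop
 endfacet
 facet normal 0.855 0.244 -0.458
  outer loop
   vertex 3.3 2.0 1.7
   vertex 3.6 0.2 1.3
   vertex 3.0 2.3 1.3
  endloop
 endfacet
 facet normal 0.857 0.291 -0.424
  outer loop
   vertex 3.3 2.0 1.7
   vertex 3.0 2.3 1.3
   vertex 3.4 3.6 3.0
  endloop
 endfacet
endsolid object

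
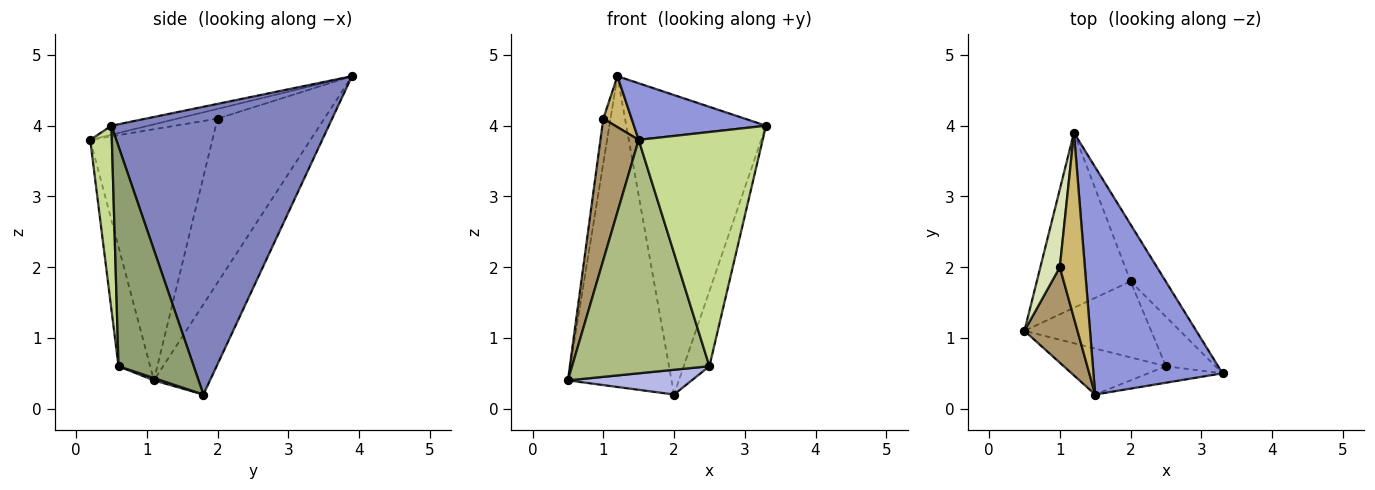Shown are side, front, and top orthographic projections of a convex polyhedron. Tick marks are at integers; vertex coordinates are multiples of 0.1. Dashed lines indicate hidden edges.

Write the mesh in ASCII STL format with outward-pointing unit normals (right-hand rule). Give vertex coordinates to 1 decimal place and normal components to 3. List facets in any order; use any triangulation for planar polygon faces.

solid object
 facet normal -0.427 0.788 -0.444
  outer loop
   vertex 2.0 1.8 0.2
   vertex 0.5 1.1 0.4
   vertex 1.2 3.9 4.7
  endloop
 endfacet
 facet normal 0.837 0.538 -0.102
  outer loop
   vertex 2.0 1.8 0.2
   vertex 1.2 3.9 4.7
   vertex 3.3 0.5 4.0
  endloop
 endfacet
 facet normal -0.067 -0.241 0.968
  outer loop
   vertex 1.5 0.2 3.8
   vertex 3.3 0.5 4.0
   vertex 1.2 3.9 4.7
  endloop
 endfacet
 facet normal 0.018 -0.310 -0.951
  outer loop
   vertex 2.5 0.6 0.6
   vertex 0.5 1.1 0.4
   vertex 2.0 1.8 0.2
  endloop
 endfacet
 facet normal 0.926 0.316 -0.208
  outer loop
   vertex 2.5 0.6 0.6
   vertex 2.0 1.8 0.2
   vertex 3.3 0.5 4.0
  endloop
 endfacet
 facet normal -0.220 -0.957 -0.189
  outer loop
   vertex 2.5 0.6 0.6
   vertex 1.5 0.2 3.8
   vertex 0.5 1.1 0.4
  endloop
 endfacet
 facet normal 0.171 -0.983 -0.069
  outer loop
   vertex 2.5 0.6 0.6
   vertex 3.3 0.5 4.0
   vertex 1.5 0.2 3.8
  endloop
 endfacet
 facet normal -0.991 0.067 0.118
  outer loop
   vertex 1.0 2.0 4.1
   vertex 1.2 3.9 4.7
   vertex 0.5 1.1 0.4
  endloop
 endfacet
 facet normal -0.936 -0.293 0.198
  outer loop
   vertex 1.0 2.0 4.1
   vertex 0.5 1.1 0.4
   vertex 1.5 0.2 3.8
  endloop
 endfacet
 facet normal -0.351 -0.248 0.903
  outer loop
   vertex 1.0 2.0 4.1
   vertex 1.5 0.2 3.8
   vertex 1.2 3.9 4.7
  endloop
 endfacet
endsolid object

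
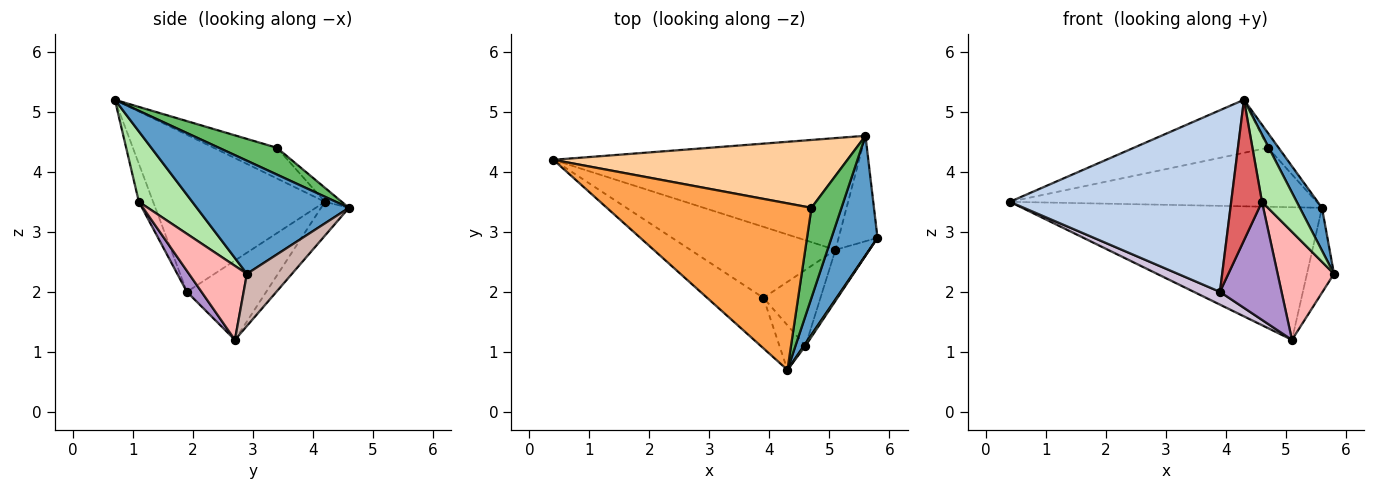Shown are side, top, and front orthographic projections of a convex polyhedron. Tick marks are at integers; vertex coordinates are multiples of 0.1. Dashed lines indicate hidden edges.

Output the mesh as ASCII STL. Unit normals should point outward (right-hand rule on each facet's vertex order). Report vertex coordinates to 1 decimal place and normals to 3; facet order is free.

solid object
 facet normal 0.918 -0.134 0.373
  outer loop
   vertex 5.6 4.6 3.4
   vertex 4.3 0.7 5.2
   vertex 5.8 2.9 2.3
  endloop
 endfacet
 facet normal -0.599 -0.772 -0.214
  outer loop
   vertex 3.9 1.9 2.0
   vertex 4.3 0.7 5.2
   vertex 0.4 4.2 3.5
  endloop
 endfacet
 facet normal -0.142 0.300 0.943
  outer loop
   vertex 4.7 3.4 4.4
   vertex 0.4 4.2 3.5
   vertex 4.3 0.7 5.2
  endloop
 endfacet
 facet normal -0.036 0.656 0.754
  outer loop
   vertex 4.7 3.4 4.4
   vertex 5.6 4.6 3.4
   vertex 0.4 4.2 3.5
  endloop
 endfacet
 facet normal 0.661 0.122 0.741
  outer loop
   vertex 4.7 3.4 4.4
   vertex 4.3 0.7 5.2
   vertex 5.6 4.6 3.4
  endloop
 endfacet
 facet normal 0.838 -0.546 0.019
  outer loop
   vertex 4.6 1.1 3.5
   vertex 5.8 2.9 2.3
   vertex 4.3 0.7 5.2
  endloop
 endfacet
 facet normal -0.404 -0.872 -0.276
  outer loop
   vertex 4.6 1.1 3.5
   vertex 4.3 0.7 5.2
   vertex 3.9 1.9 2.0
  endloop
 endfacet
 facet normal 0.681 -0.662 -0.313
  outer loop
   vertex 5.1 2.7 1.2
   vertex 5.8 2.9 2.3
   vertex 4.6 1.1 3.5
  endloop
 endfacet
 facet normal 0.196 -0.824 -0.531
  outer loop
   vertex 5.1 2.7 1.2
   vertex 4.6 1.1 3.5
   vertex 3.9 1.9 2.0
  endloop
 endfacet
 facet normal -0.474 -0.156 -0.867
  outer loop
   vertex 5.1 2.7 1.2
   vertex 3.9 1.9 2.0
   vertex 0.4 4.2 3.5
  endloop
 endfacet
 facet normal -0.071 0.763 -0.643
  outer loop
   vertex 5.1 2.7 1.2
   vertex 0.4 4.2 3.5
   vertex 5.6 4.6 3.4
  endloop
 endfacet
 facet normal 0.722 0.433 -0.539
  outer loop
   vertex 5.1 2.7 1.2
   vertex 5.6 4.6 3.4
   vertex 5.8 2.9 2.3
  endloop
 endfacet
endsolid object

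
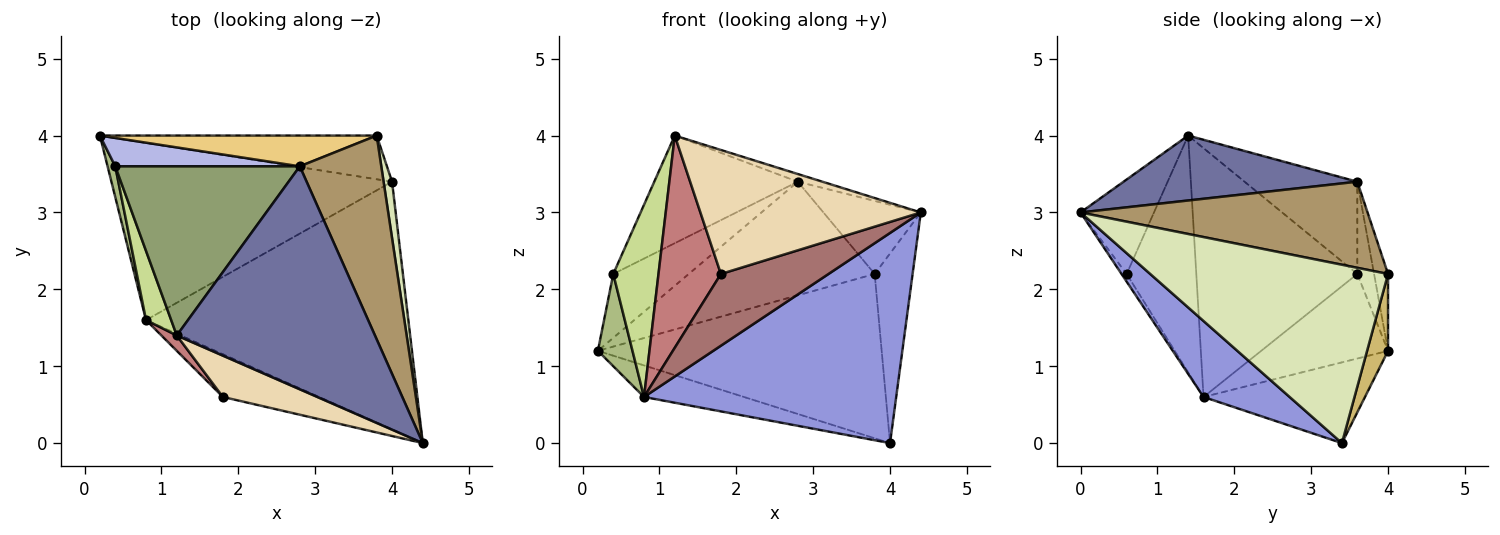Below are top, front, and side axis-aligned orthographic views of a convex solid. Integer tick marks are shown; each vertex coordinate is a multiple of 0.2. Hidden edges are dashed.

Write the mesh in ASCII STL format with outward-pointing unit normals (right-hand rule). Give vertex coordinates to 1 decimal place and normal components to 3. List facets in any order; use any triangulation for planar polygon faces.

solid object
 facet normal 0.311 0.033 0.950
  outer loop
   vertex 2.8 3.6 3.4
   vertex 1.2 1.4 4.0
   vertex 4.4 0.0 3.0
  endloop
 endfacet
 facet normal -0.272 0.169 -0.947
  outer loop
   vertex 0.8 1.6 0.6
   vertex 0.2 4.0 1.2
   vertex 4.0 3.4 0.0
  endloop
 endfacet
 facet normal 0.216 -0.632 -0.745
  outer loop
   vertex 0.8 1.6 0.6
   vertex 4.0 3.4 0.0
   vertex 4.4 0.0 3.0
  endloop
 endfacet
 facet normal -0.199 0.896 0.398
  outer loop
   vertex 0.4 3.6 2.2
   vertex 2.8 3.6 3.4
   vertex 0.2 4.0 1.2
  endloop
 endfacet
 facet normal -0.389 0.495 0.777
  outer loop
   vertex 0.4 3.6 2.2
   vertex 1.2 1.4 4.0
   vertex 2.8 3.6 3.4
  endloop
 endfacet
 facet normal -0.961 -0.262 0.087
  outer loop
   vertex 0.4 3.6 2.2
   vertex 0.2 4.0 1.2
   vertex 0.8 1.6 0.6
  endloop
 endfacet
 facet normal -0.958 -0.269 0.097
  outer loop
   vertex 0.4 3.6 2.2
   vertex 0.8 1.6 0.6
   vertex 1.2 1.4 4.0
  endloop
 endfacet
 facet normal 0.986 0.157 0.047
  outer loop
   vertex 3.8 4.0 2.2
   vertex 4.4 0.0 3.0
   vertex 4.0 3.4 0.0
  endloop
 endfacet
 facet normal 0.705 0.239 0.667
  outer loop
   vertex 3.8 4.0 2.2
   vertex 2.8 3.6 3.4
   vertex 4.4 0.0 3.0
  endloop
 endfacet
 facet normal 0.071 0.964 -0.256
  outer loop
   vertex 3.8 4.0 2.2
   vertex 4.0 3.4 0.0
   vertex 0.2 4.0 1.2
  endloop
 endfacet
 facet normal -0.072 0.963 0.261
  outer loop
   vertex 3.8 4.0 2.2
   vertex 0.2 4.0 1.2
   vertex 2.8 3.6 3.4
  endloop
 endfacet
 facet normal -0.302 -0.905 0.302
  outer loop
   vertex 1.8 0.6 2.2
   vertex 4.4 0.0 3.0
   vertex 1.2 1.4 4.0
  endloop
 endfacet
 facet normal -0.041 -0.859 -0.511
  outer loop
   vertex 1.8 0.6 2.2
   vertex 0.8 1.6 0.6
   vertex 4.4 0.0 3.0
  endloop
 endfacet
 facet normal -0.744 -0.667 0.048
  outer loop
   vertex 1.8 0.6 2.2
   vertex 1.2 1.4 4.0
   vertex 0.8 1.6 0.6
  endloop
 endfacet
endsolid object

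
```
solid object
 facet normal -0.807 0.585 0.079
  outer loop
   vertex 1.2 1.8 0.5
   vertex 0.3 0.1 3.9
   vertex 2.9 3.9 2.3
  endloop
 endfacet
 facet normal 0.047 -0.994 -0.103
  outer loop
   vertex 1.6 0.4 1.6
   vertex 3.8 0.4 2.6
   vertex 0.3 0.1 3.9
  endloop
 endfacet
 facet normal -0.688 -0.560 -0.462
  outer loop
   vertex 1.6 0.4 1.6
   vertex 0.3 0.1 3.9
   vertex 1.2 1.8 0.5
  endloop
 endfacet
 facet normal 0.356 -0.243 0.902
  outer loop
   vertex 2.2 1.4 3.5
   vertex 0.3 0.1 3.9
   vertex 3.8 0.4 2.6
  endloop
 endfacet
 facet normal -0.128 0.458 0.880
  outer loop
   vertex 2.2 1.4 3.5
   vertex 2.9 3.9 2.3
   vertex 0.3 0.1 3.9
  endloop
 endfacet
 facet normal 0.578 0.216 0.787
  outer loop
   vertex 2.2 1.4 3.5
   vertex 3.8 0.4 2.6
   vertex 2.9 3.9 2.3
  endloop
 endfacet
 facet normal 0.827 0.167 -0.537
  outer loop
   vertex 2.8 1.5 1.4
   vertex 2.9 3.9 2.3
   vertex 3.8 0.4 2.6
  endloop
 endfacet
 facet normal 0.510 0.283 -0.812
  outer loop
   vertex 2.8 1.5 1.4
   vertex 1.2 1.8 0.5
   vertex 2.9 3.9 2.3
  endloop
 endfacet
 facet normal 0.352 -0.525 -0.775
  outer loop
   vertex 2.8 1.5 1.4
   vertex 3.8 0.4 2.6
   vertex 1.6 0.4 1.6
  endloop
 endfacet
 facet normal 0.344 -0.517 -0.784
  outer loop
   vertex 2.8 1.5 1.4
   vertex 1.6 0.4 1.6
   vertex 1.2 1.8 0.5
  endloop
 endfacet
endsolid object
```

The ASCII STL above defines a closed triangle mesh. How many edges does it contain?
15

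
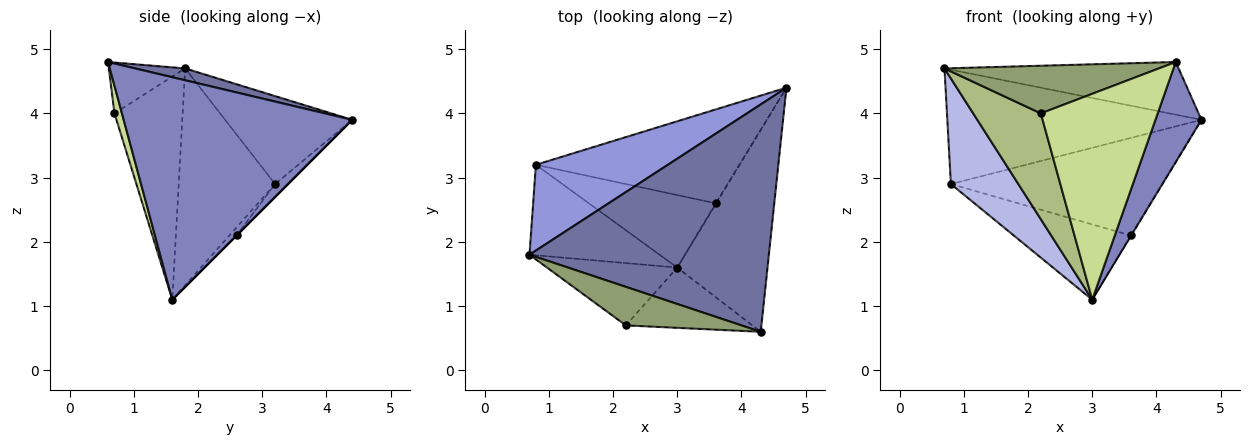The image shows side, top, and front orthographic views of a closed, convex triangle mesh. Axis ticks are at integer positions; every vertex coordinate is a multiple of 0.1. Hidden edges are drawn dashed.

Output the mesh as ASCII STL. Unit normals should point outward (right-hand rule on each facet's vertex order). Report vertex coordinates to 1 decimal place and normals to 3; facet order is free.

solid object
 facet normal 0.048 0.225 0.973
  outer loop
   vertex 4.3 0.6 4.8
   vertex 4.7 4.4 3.9
   vertex 0.7 1.8 4.7
  endloop
 endfacet
 facet normal 0.911 -0.183 -0.370
  outer loop
   vertex 3.0 1.6 1.1
   vertex 4.7 4.4 3.9
   vertex 4.3 0.6 4.8
  endloop
 endfacet
 facet normal -0.371 0.743 0.557
  outer loop
   vertex 0.8 3.2 2.9
   vertex 0.7 1.8 4.7
   vertex 4.7 4.4 3.9
  endloop
 endfacet
 facet normal -0.735 -0.515 -0.441
  outer loop
   vertex 0.8 3.2 2.9
   vertex 3.0 1.6 1.1
   vertex 0.7 1.8 4.7
  endloop
 endfacet
 facet normal -0.267 -0.749 0.606
  outer loop
   vertex 2.2 0.7 4.0
   vertex 4.3 0.6 4.8
   vertex 0.7 1.8 4.7
  endloop
 endfacet
 facet normal -0.656 -0.651 -0.383
  outer loop
   vertex 2.2 0.7 4.0
   vertex 0.7 1.8 4.7
   vertex 3.0 1.6 1.1
  endloop
 endfacet
 facet normal 0.061 -0.958 -0.280
  outer loop
   vertex 2.2 0.7 4.0
   vertex 3.0 1.6 1.1
   vertex 4.3 0.6 4.8
  endloop
 endfacet
 facet normal 0.000 0.707 -0.707
  outer loop
   vertex 3.6 2.6 2.1
   vertex 4.7 4.4 3.9
   vertex 3.0 1.6 1.1
  endloop
 endfacet
 facet normal -0.044 0.720 -0.693
  outer loop
   vertex 3.6 2.6 2.1
   vertex 0.8 3.2 2.9
   vertex 4.7 4.4 3.9
  endloop
 endfacet
 facet normal -0.044 0.719 -0.693
  outer loop
   vertex 3.6 2.6 2.1
   vertex 3.0 1.6 1.1
   vertex 0.8 3.2 2.9
  endloop
 endfacet
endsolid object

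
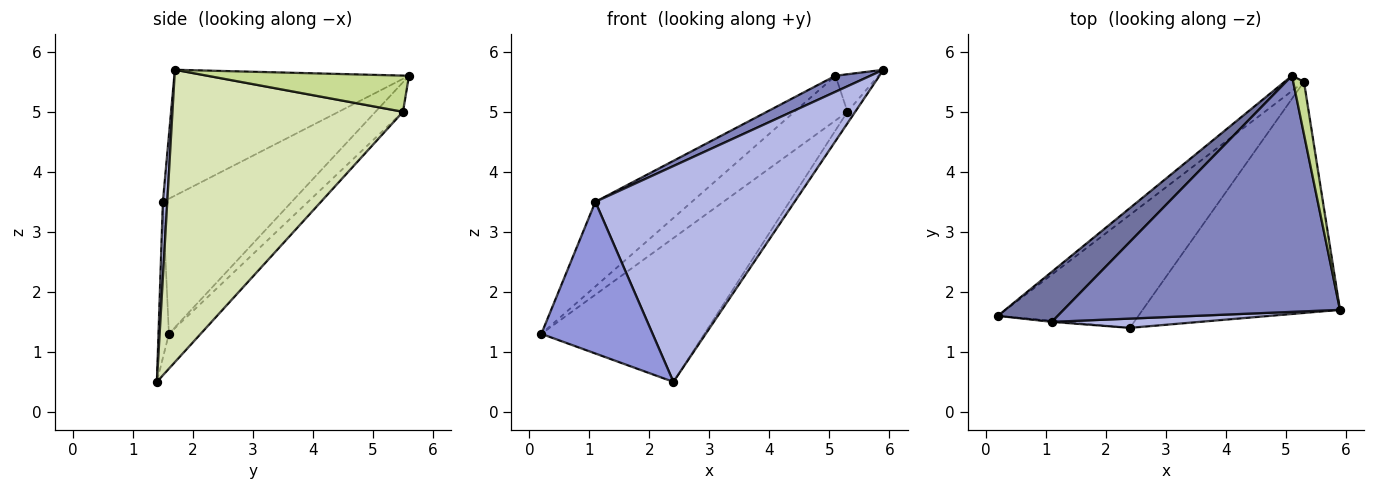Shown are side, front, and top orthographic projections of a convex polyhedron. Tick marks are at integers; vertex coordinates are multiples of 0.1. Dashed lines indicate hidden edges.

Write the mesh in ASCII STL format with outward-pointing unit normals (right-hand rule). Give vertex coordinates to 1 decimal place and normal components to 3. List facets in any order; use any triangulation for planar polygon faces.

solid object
 facet normal -0.754 0.565 0.334
  outer loop
   vertex 1.1 1.5 3.5
   vertex 5.1 5.6 5.6
   vertex 0.2 1.6 1.3
  endloop
 endfacet
 facet normal -0.414 -0.062 0.908
  outer loop
   vertex 1.1 1.5 3.5
   vertex 5.9 1.7 5.7
   vertex 5.1 5.6 5.6
  endloop
 endfacet
 facet normal -0.093 -0.996 -0.007
  outer loop
   vertex 1.1 1.5 3.5
   vertex 0.2 1.6 1.3
   vertex 2.4 1.4 0.5
  endloop
 endfacet
 facet normal 0.022 -0.999 0.043
  outer loop
   vertex 1.1 1.5 3.5
   vertex 2.4 1.4 0.5
   vertex 5.9 1.7 5.7
  endloop
 endfacet
 facet normal -0.441 0.850 -0.289
  outer loop
   vertex 5.3 5.5 5.0
   vertex 0.2 1.6 1.3
   vertex 5.1 5.6 5.6
  endloop
 endfacet
 facet normal -0.151 0.777 -0.611
  outer loop
   vertex 5.3 5.5 5.0
   vertex 2.4 1.4 0.5
   vertex 0.2 1.6 1.3
  endloop
 endfacet
 facet normal 0.939 0.200 0.280
  outer loop
   vertex 5.3 5.5 5.0
   vertex 5.1 5.6 5.6
   vertex 5.9 1.7 5.7
  endloop
 endfacet
 facet normal 0.829 0.028 -0.559
  outer loop
   vertex 5.3 5.5 5.0
   vertex 5.9 1.7 5.7
   vertex 2.4 1.4 0.5
  endloop
 endfacet
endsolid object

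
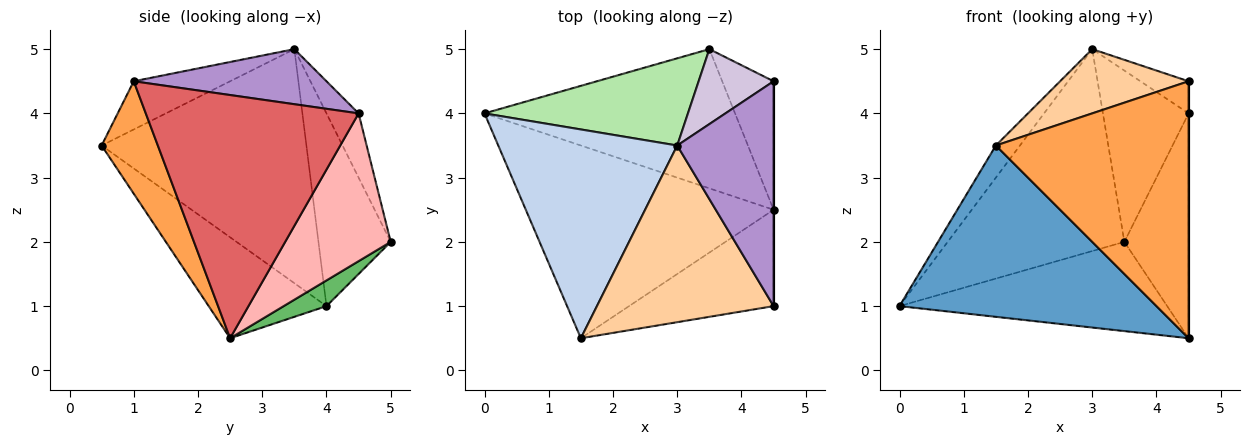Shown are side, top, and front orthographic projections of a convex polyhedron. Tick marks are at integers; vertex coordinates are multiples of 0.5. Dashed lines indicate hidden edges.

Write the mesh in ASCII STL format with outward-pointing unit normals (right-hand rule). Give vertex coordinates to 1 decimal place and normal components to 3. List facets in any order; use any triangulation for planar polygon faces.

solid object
 facet normal -0.291 -0.636 -0.715
  outer loop
   vertex 1.5 0.5 3.5
   vertex 0.0 4.0 1.0
   vertex 4.5 2.5 0.5
  endloop
 endfacet
 facet normal -0.791 0.093 0.605
  outer loop
   vertex 3.0 3.5 5.0
   vertex 0.0 4.0 1.0
   vertex 1.5 0.5 3.5
  endloop
 endfacet
 facet normal 0.263 -0.903 -0.339
  outer loop
   vertex 4.5 1.0 4.5
   vertex 1.5 0.5 3.5
   vertex 4.5 2.5 0.5
  endloop
 endfacet
 facet normal -0.248 -0.331 0.910
  outer loop
   vertex 4.5 1.0 4.5
   vertex 3.0 3.5 5.0
   vertex 1.5 0.5 3.5
  endloop
 endfacet
 facet normal 0.086 0.538 -0.839
  outer loop
   vertex 3.5 5.0 2.0
   vertex 4.5 2.5 0.5
   vertex 0.0 4.0 1.0
  endloop
 endfacet
 facet normal -0.352 0.859 0.371
  outer loop
   vertex 3.5 5.0 2.0
   vertex 0.0 4.0 1.0
   vertex 3.0 3.5 5.0
  endloop
 endfacet
 facet normal 1.000 0.000 0.000
  outer loop
   vertex 4.5 4.5 4.0
   vertex 4.5 1.0 4.5
   vertex 4.5 2.5 0.5
  endloop
 endfacet
 facet normal 0.819 0.498 -0.285
  outer loop
   vertex 4.5 4.5 4.0
   vertex 4.5 2.5 0.5
   vertex 3.5 5.0 2.0
  endloop
 endfacet
 facet normal 0.492 0.123 0.862
  outer loop
   vertex 4.5 4.5 4.0
   vertex 3.0 3.5 5.0
   vertex 4.5 1.0 4.5
  endloop
 endfacet
 facet normal -0.325 0.866 0.379
  outer loop
   vertex 4.5 4.5 4.0
   vertex 3.5 5.0 2.0
   vertex 3.0 3.5 5.0
  endloop
 endfacet
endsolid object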